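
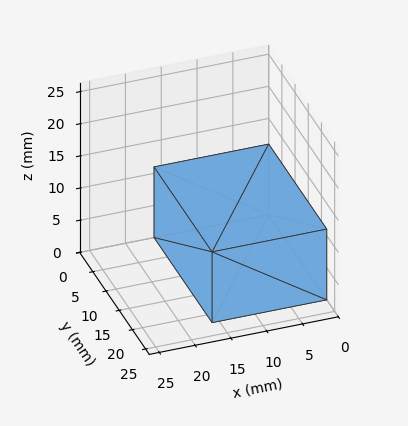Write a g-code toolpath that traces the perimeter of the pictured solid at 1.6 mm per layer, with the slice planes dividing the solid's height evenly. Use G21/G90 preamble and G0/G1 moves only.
Reading the render: the shape is a rectangular box, roughly 16 × 22 mm footprint and 11 mm tall (dimensions read to the nearest mm from the axis ticks). For the g-code, the solid's height is divided into equal slices at the stated Δz and each level perimeter traced with G1 moves after a G0 lift.

; perimeter-only toolpath
G21 ; units = mm
G90 ; absolute positioning
G28 ; home
; layer 1
G0 Z1.6
G0 X0.0 Y0.0
G1 X16.0 Y0.0
G1 X16.0 Y22.0
G1 X0.0 Y22.0
G1 X0.0 Y0.0
; layer 2
G0 Z3.1
G0 X0.0 Y0.0
G1 X16.0 Y0.0
G1 X16.0 Y22.0
G1 X0.0 Y22.0
G1 X0.0 Y0.0
; layer 3
G0 Z4.7
G0 X0.0 Y0.0
G1 X16.0 Y0.0
G1 X16.0 Y22.0
G1 X0.0 Y22.0
G1 X0.0 Y0.0
; layer 4
G0 Z6.3
G0 X0.0 Y0.0
G1 X16.0 Y0.0
G1 X16.0 Y22.0
G1 X0.0 Y22.0
G1 X0.0 Y0.0
; layer 5
G0 Z7.9
G0 X0.0 Y0.0
G1 X16.0 Y0.0
G1 X16.0 Y22.0
G1 X0.0 Y22.0
G1 X0.0 Y0.0
; layer 6
G0 Z9.4
G0 X0.0 Y0.0
G1 X16.0 Y0.0
G1 X16.0 Y22.0
G1 X0.0 Y22.0
G1 X0.0 Y0.0
; layer 7
G0 Z11.0
G0 X0.0 Y0.0
G1 X16.0 Y0.0
G1 X16.0 Y22.0
G1 X0.0 Y22.0
G1 X0.0 Y0.0
M2 ; end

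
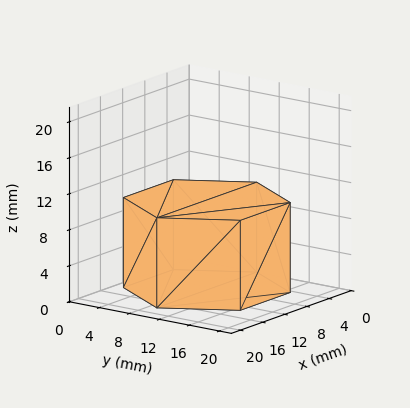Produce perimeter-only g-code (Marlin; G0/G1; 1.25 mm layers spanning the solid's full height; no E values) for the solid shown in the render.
Reading the render: the shape is a regular 6-sided prism (a cylinder approximated with 6 flat sides), circumscribed radius ≈ 9 mm, height ≈ 10 mm (dimensions read to the nearest mm from the axis ticks). For the g-code, the solid's height is divided into equal slices at the stated Δz and each level perimeter traced with G1 moves after a G0 lift.

; perimeter-only toolpath
G21 ; units = mm
G90 ; absolute positioning
G28 ; home
; layer 1
G0 Z1.25
G0 X18.00 Y9.00
G1 X13.50 Y16.79
G1 X4.50 Y16.79
G1 X0.00 Y9.00
G1 X4.50 Y1.21
G1 X13.50 Y1.21
G1 X18.00 Y9.00
; layer 2
G0 Z2.50
G0 X18.00 Y9.00
G1 X13.50 Y16.79
G1 X4.50 Y16.79
G1 X0.00 Y9.00
G1 X4.50 Y1.21
G1 X13.50 Y1.21
G1 X18.00 Y9.00
; layer 3
G0 Z3.75
G0 X18.00 Y9.00
G1 X13.50 Y16.79
G1 X4.50 Y16.79
G1 X0.00 Y9.00
G1 X4.50 Y1.21
G1 X13.50 Y1.21
G1 X18.00 Y9.00
; layer 4
G0 Z5.00
G0 X18.00 Y9.00
G1 X13.50 Y16.79
G1 X4.50 Y16.79
G1 X0.00 Y9.00
G1 X4.50 Y1.21
G1 X13.50 Y1.21
G1 X18.00 Y9.00
; layer 5
G0 Z6.25
G0 X18.00 Y9.00
G1 X13.50 Y16.79
G1 X4.50 Y16.79
G1 X0.00 Y9.00
G1 X4.50 Y1.21
G1 X13.50 Y1.21
G1 X18.00 Y9.00
; layer 6
G0 Z7.50
G0 X18.00 Y9.00
G1 X13.50 Y16.79
G1 X4.50 Y16.79
G1 X0.00 Y9.00
G1 X4.50 Y1.21
G1 X13.50 Y1.21
G1 X18.00 Y9.00
; layer 7
G0 Z8.75
G0 X18.00 Y9.00
G1 X13.50 Y16.79
G1 X4.50 Y16.79
G1 X0.00 Y9.00
G1 X4.50 Y1.21
G1 X13.50 Y1.21
G1 X18.00 Y9.00
; layer 8
G0 Z10.00
G0 X18.00 Y9.00
G1 X13.50 Y16.79
G1 X4.50 Y16.79
G1 X0.00 Y9.00
G1 X4.50 Y1.21
G1 X13.50 Y1.21
G1 X18.00 Y9.00
M2 ; end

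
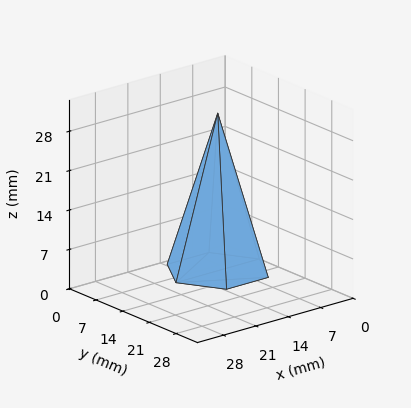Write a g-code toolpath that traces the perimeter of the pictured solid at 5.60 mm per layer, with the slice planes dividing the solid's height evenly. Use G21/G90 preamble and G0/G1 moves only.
Reading the render: the shape is a regular 6-sided pyramid, base circumscribed radius ≈ 9 mm, apex at z ≈ 28 mm (dimensions read to the nearest mm from the axis ticks). For the g-code, the solid's height is divided into equal slices at the stated Δz and each level perimeter traced with G1 moves after a G0 lift.

; perimeter-only toolpath
G21 ; units = mm
G90 ; absolute positioning
G28 ; home
; layer 1
G0 Z5.60
G0 X16.20 Y9.00
G1 X12.60 Y15.23
G1 X5.40 Y15.23
G1 X1.80 Y9.00
G1 X5.40 Y2.77
G1 X12.60 Y2.77
G1 X16.20 Y9.00
; layer 2
G0 Z11.20
G0 X14.40 Y9.00
G1 X11.70 Y13.67
G1 X6.30 Y13.67
G1 X3.60 Y9.00
G1 X6.30 Y4.33
G1 X11.70 Y4.33
G1 X14.40 Y9.00
; layer 3
G0 Z16.80
G0 X12.60 Y9.00
G1 X10.80 Y12.12
G1 X7.20 Y12.12
G1 X5.40 Y9.00
G1 X7.20 Y5.88
G1 X10.80 Y5.88
G1 X12.60 Y9.00
; layer 4
G0 Z22.40
G0 X10.80 Y9.00
G1 X9.90 Y10.56
G1 X8.10 Y10.56
G1 X7.20 Y9.00
G1 X8.10 Y7.44
G1 X9.90 Y7.44
G1 X10.80 Y9.00
M2 ; end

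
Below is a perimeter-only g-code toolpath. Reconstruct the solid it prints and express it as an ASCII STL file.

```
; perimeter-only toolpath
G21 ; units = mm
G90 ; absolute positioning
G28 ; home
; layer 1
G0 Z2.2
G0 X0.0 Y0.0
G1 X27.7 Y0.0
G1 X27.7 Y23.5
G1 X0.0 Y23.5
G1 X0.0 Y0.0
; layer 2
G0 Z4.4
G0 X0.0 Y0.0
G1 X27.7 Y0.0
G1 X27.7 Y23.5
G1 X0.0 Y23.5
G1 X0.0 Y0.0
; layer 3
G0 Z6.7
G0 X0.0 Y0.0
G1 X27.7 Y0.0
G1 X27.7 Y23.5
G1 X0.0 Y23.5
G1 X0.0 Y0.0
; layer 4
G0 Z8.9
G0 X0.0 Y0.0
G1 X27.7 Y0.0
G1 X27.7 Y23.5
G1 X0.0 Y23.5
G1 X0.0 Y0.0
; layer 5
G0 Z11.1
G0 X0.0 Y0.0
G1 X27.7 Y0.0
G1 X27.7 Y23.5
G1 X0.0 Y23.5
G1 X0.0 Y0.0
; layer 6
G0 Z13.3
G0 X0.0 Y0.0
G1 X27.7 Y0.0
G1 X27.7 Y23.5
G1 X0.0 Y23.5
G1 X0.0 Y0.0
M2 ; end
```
solid part
  facet normal 0.0000 0.0000 -1.0000
    outer loop
      vertex 27.7 23.5 0.0
      vertex 27.7 0.0 0.0
      vertex 0.0 0.0 0.0
    endloop
  endfacet
  facet normal 0.0000 0.0000 -1.0000
    outer loop
      vertex 0.0 23.5 0.0
      vertex 27.7 23.5 0.0
      vertex 0.0 0.0 0.0
    endloop
  endfacet
  facet normal 0.0000 0.0000 1.0000
    outer loop
      vertex 0.0 0.0 13.3
      vertex 27.7 0.0 13.3
      vertex 27.7 23.5 13.3
    endloop
  endfacet
  facet normal 0.0000 0.0000 1.0000
    outer loop
      vertex 0.0 0.0 13.3
      vertex 27.7 23.5 13.3
      vertex 0.0 23.5 13.3
    endloop
  endfacet
  facet normal 0.0000 -1.0000 0.0000
    outer loop
      vertex 0.0 0.0 0.0
      vertex 27.7 0.0 0.0
      vertex 27.7 0.0 13.3
    endloop
  endfacet
  facet normal 0.0000 -1.0000 0.0000
    outer loop
      vertex 0.0 0.0 0.0
      vertex 27.7 0.0 13.3
      vertex 0.0 0.0 13.3
    endloop
  endfacet
  facet normal 0.0000 1.0000 0.0000
    outer loop
      vertex 27.7 23.5 13.3
      vertex 27.7 23.5 0.0
      vertex 0.0 23.5 0.0
    endloop
  endfacet
  facet normal 0.0000 1.0000 0.0000
    outer loop
      vertex 0.0 23.5 13.3
      vertex 27.7 23.5 13.3
      vertex 0.0 23.5 0.0
    endloop
  endfacet
  facet normal -1.0000 0.0000 0.0000
    outer loop
      vertex 0.0 23.5 13.3
      vertex 0.0 23.5 0.0
      vertex 0.0 0.0 0.0
    endloop
  endfacet
  facet normal -1.0000 0.0000 0.0000
    outer loop
      vertex 0.0 0.0 13.3
      vertex 0.0 23.5 13.3
      vertex 0.0 0.0 0.0
    endloop
  endfacet
  facet normal 1.0000 0.0000 0.0000
    outer loop
      vertex 27.7 0.0 0.0
      vertex 27.7 23.5 0.0
      vertex 27.7 23.5 13.3
    endloop
  endfacet
  facet normal 1.0000 0.0000 0.0000
    outer loop
      vertex 27.7 0.0 0.0
      vertex 27.7 23.5 13.3
      vertex 27.7 0.0 13.3
    endloop
  endfacet
endsolid part

The G0 Z moves step by Δz≈2.2 mm. Every layer's G1 loop is the same polygon, so the solid is a straight extrusion of it from z=0 to z≈13.3. Closing with flat bottom and top caps and triangulating gives 12 facets — a rectangular box, roughly 27.7 × 23.5 mm footprint and 13.3 mm tall.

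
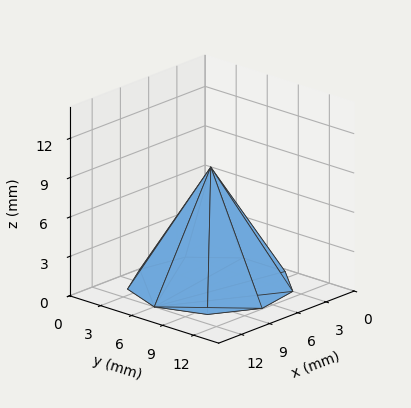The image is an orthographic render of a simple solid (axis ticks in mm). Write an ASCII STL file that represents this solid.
Reading the render: the shape is a regular 9-sided pyramid, base circumscribed radius ≈ 6 mm, apex at z ≈ 9 mm (dimensions read to the nearest mm from the axis ticks). For the STL, each face is triangulated and given an outward normal.

solid part
  facet normal 0.0000 0.0000 -1.0000
    outer loop
      vertex 7.042 11.909 0.000
      vertex 10.596 9.857 0.000
      vertex 12.000 6.000 0.000
    endloop
  endfacet
  facet normal 0.0000 0.0000 -1.0000
    outer loop
      vertex 3.000 11.196 0.000
      vertex 7.042 11.909 0.000
      vertex 12.000 6.000 0.000
    endloop
  endfacet
  facet normal 0.0000 0.0000 -1.0000
    outer loop
      vertex 0.362 8.052 0.000
      vertex 3.000 11.196 0.000
      vertex 12.000 6.000 0.000
    endloop
  endfacet
  facet normal 0.0000 0.0000 -1.0000
    outer loop
      vertex 0.362 3.948 0.000
      vertex 0.362 8.052 0.000
      vertex 12.000 6.000 0.000
    endloop
  endfacet
  facet normal 0.0000 0.0000 -1.0000
    outer loop
      vertex 3.000 0.804 0.000
      vertex 0.362 3.948 0.000
      vertex 12.000 6.000 0.000
    endloop
  endfacet
  facet normal 0.0000 0.0000 -1.0000
    outer loop
      vertex 7.042 0.091 0.000
      vertex 3.000 0.804 0.000
      vertex 12.000 6.000 0.000
    endloop
  endfacet
  facet normal 0.0000 0.0000 -1.0000
    outer loop
      vertex 10.596 2.143 0.000
      vertex 7.042 0.091 0.000
      vertex 12.000 6.000 0.000
    endloop
  endfacet
  facet normal 0.7963 0.2899 0.5309
    outer loop
      vertex 12.000 6.000 0.000
      vertex 10.596 9.857 0.000
      vertex 6.000 6.000 9.000
    endloop
  endfacet
  facet normal 0.4237 0.7339 0.5309
    outer loop
      vertex 10.596 9.857 0.000
      vertex 7.042 11.909 0.000
      vertex 6.000 6.000 9.000
    endloop
  endfacet
  facet normal -0.1472 0.8346 0.5309
    outer loop
      vertex 7.042 11.909 0.000
      vertex 3.000 11.196 0.000
      vertex 6.000 6.000 9.000
    endloop
  endfacet
  facet normal -0.6492 0.5447 0.5309
    outer loop
      vertex 3.000 11.196 0.000
      vertex 0.362 8.052 0.000
      vertex 6.000 6.000 9.000
    endloop
  endfacet
  facet normal -0.8474 0.0000 0.5309
    outer loop
      vertex 0.362 8.052 0.000
      vertex 0.362 3.948 0.000
      vertex 6.000 6.000 9.000
    endloop
  endfacet
  facet normal -0.6492 -0.5447 0.5309
    outer loop
      vertex 0.362 3.948 0.000
      vertex 3.000 0.804 0.000
      vertex 6.000 6.000 9.000
    endloop
  endfacet
  facet normal -0.1472 -0.8346 0.5309
    outer loop
      vertex 3.000 0.804 0.000
      vertex 7.042 0.091 0.000
      vertex 6.000 6.000 9.000
    endloop
  endfacet
  facet normal 0.4237 -0.7339 0.5309
    outer loop
      vertex 7.042 0.091 0.000
      vertex 10.596 2.143 0.000
      vertex 6.000 6.000 9.000
    endloop
  endfacet
  facet normal 0.7963 -0.2899 0.5309
    outer loop
      vertex 10.596 2.143 0.000
      vertex 12.000 6.000 0.000
      vertex 6.000 6.000 9.000
    endloop
  endfacet
endsolid part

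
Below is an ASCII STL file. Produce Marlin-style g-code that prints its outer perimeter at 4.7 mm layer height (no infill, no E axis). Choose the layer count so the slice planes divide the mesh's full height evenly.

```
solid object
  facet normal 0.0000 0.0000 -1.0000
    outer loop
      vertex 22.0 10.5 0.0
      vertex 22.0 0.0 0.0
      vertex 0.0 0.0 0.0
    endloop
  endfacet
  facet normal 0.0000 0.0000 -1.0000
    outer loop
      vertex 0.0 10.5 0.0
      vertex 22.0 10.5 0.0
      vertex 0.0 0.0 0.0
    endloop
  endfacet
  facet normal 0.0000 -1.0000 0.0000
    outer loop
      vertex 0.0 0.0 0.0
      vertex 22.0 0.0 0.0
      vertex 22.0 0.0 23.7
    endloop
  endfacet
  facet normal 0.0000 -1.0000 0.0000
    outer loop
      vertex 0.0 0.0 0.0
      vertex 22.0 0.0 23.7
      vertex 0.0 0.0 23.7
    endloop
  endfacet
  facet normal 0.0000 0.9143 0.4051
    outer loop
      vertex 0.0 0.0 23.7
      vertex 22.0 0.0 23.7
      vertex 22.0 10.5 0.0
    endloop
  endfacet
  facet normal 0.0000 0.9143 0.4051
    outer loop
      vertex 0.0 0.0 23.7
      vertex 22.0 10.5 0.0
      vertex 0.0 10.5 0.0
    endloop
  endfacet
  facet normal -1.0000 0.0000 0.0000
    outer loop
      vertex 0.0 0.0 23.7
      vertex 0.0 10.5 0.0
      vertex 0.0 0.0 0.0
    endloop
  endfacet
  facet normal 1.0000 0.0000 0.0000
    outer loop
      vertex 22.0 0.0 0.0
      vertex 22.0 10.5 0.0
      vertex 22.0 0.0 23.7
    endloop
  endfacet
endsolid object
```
; perimeter-only toolpath
G21 ; units = mm
G90 ; absolute positioning
G28 ; home
; layer 1
G0 Z4.7
G0 X0.0 Y0.0
G1 X22.0 Y0.0
G1 X22.0 Y8.4
G1 X0.0 Y8.4
G1 X0.0 Y0.0
; layer 2
G0 Z9.5
G0 X0.0 Y0.0
G1 X22.0 Y0.0
G1 X22.0 Y6.3
G1 X0.0 Y6.3
G1 X0.0 Y0.0
; layer 3
G0 Z14.2
G0 X0.0 Y0.0
G1 X22.0 Y0.0
G1 X22.0 Y4.2
G1 X0.0 Y4.2
G1 X0.0 Y0.0
; layer 4
G0 Z19.0
G0 X0.0 Y0.0
G1 X22.0 Y0.0
G1 X22.0 Y2.1
G1 X0.0 Y2.1
G1 X0.0 Y0.0
M2 ; end

The solid is a wedge (ramp): 22 × 10.5 mm base, rising to 23.7 mm along the y=0 edge and sloping linearly to z=0 at y=10.5. Slicing at Δz = 4.7 mm — 5 equal slices spanning the solid's height, so layer i sits at z = i·h/5 — gives 4 non-empty perimeters. Each is a 4-segment closed polygon; G0 lifts to the layer z and rapids to the start vertex, then G1 traces the edges. The cross-section shrinks linearly with z (the slice at the apex is degenerate and omitted).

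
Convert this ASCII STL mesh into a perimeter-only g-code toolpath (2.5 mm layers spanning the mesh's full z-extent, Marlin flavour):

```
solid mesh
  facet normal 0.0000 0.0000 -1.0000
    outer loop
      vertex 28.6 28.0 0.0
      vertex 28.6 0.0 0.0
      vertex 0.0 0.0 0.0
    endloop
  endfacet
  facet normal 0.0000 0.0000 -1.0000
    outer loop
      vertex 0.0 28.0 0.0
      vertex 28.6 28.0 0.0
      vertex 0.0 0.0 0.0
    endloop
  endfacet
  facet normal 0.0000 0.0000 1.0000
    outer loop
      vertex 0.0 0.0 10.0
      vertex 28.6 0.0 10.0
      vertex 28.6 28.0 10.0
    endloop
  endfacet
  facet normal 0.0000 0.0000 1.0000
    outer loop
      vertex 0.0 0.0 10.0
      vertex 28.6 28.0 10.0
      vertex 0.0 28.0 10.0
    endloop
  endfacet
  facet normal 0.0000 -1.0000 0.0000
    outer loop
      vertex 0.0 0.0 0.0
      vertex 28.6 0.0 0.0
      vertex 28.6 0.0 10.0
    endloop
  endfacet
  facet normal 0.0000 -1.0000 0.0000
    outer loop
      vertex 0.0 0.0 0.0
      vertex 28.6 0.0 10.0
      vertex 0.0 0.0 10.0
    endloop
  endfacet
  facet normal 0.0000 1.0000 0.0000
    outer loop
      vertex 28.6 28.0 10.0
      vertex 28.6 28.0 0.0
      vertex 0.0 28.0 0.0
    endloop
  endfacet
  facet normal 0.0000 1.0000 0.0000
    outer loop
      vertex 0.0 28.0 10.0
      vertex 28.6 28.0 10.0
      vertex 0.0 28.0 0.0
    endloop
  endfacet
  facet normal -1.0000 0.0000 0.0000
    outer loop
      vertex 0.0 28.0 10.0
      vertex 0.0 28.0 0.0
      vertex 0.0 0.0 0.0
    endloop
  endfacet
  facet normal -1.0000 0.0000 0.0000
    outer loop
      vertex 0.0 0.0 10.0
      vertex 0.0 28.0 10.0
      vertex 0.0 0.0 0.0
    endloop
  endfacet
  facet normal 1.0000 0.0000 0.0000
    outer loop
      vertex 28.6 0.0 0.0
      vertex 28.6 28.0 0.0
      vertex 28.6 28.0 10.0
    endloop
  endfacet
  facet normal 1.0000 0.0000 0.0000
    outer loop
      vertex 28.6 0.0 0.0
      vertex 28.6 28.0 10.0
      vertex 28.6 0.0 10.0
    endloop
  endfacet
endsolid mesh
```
; perimeter-only toolpath
G21 ; units = mm
G90 ; absolute positioning
G28 ; home
; layer 1
G0 Z2.5
G0 X0.0 Y0.0
G1 X28.6 Y0.0
G1 X28.6 Y28.0
G1 X0.0 Y28.0
G1 X0.0 Y0.0
; layer 2
G0 Z5.0
G0 X0.0 Y0.0
G1 X28.6 Y0.0
G1 X28.6 Y28.0
G1 X0.0 Y28.0
G1 X0.0 Y0.0
; layer 3
G0 Z7.5
G0 X0.0 Y0.0
G1 X28.6 Y0.0
G1 X28.6 Y28.0
G1 X0.0 Y28.0
G1 X0.0 Y0.0
; layer 4
G0 Z10.0
G0 X0.0 Y0.0
G1 X28.6 Y0.0
G1 X28.6 Y28.0
G1 X0.0 Y28.0
G1 X0.0 Y0.0
M2 ; end

The solid is a rectangular box, roughly 28.6 × 28 mm footprint and 10 mm tall. Slicing at Δz = 2.5 mm — 4 equal slices spanning the solid's height, so layer i sits at z = i·h/4 — gives 4 non-empty perimeters. Each is a 4-segment closed polygon; G0 lifts to the layer z and rapids to the start vertex, then G1 traces the edges.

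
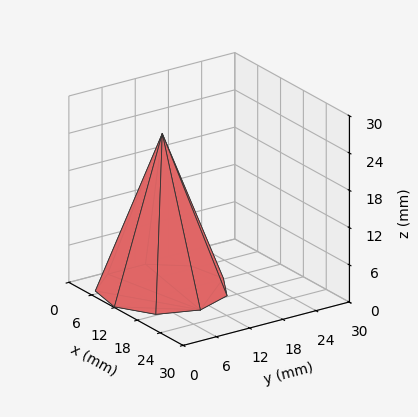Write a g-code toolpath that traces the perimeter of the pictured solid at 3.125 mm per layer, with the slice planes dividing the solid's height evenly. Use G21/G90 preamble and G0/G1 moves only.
Reading the render: the shape is a regular 9-sided pyramid, base circumscribed radius ≈ 10 mm, apex at z ≈ 25 mm (dimensions read to the nearest mm from the axis ticks). For the g-code, the solid's height is divided into equal slices at the stated Δz and each level perimeter traced with G1 moves after a G0 lift.

; perimeter-only toolpath
G21 ; units = mm
G90 ; absolute positioning
G28 ; home
; layer 1
G0 Z3.125
G0 X18.750 Y10.000
G1 X16.703 Y15.625
G1 X11.519 Y18.617
G1 X5.625 Y17.578
G1 X1.778 Y12.992
G1 X1.778 Y7.008
G1 X5.625 Y2.423
G1 X11.519 Y1.383
G1 X16.703 Y4.376
G1 X18.750 Y10.000
; layer 2
G0 Z6.250
G0 X17.500 Y10.000
G1 X15.745 Y14.821
G1 X11.302 Y17.386
G1 X6.250 Y16.495
G1 X2.952 Y12.565
G1 X2.952 Y7.435
G1 X6.250 Y3.505
G1 X11.302 Y2.614
G1 X15.745 Y5.179
G1 X17.500 Y10.000
; layer 3
G0 Z9.375
G0 X16.250 Y10.000
G1 X14.787 Y14.018
G1 X11.085 Y16.155
G1 X6.875 Y15.412
G1 X4.127 Y12.137
G1 X4.127 Y7.862
G1 X6.875 Y4.588
G1 X11.085 Y3.845
G1 X14.787 Y5.982
G1 X16.250 Y10.000
; layer 4
G0 Z12.500
G0 X15.000 Y10.000
G1 X13.830 Y13.214
G1 X10.868 Y14.924
G1 X7.500 Y14.330
G1 X5.301 Y11.710
G1 X5.301 Y8.290
G1 X7.500 Y5.670
G1 X10.868 Y5.076
G1 X13.830 Y6.786
G1 X15.000 Y10.000
; layer 5
G0 Z15.625
G0 X13.750 Y10.000
G1 X12.873 Y12.411
G1 X10.651 Y13.693
G1 X8.125 Y13.248
G1 X6.476 Y11.282
G1 X6.476 Y8.718
G1 X8.125 Y6.753
G1 X10.651 Y6.307
G1 X12.873 Y7.590
G1 X13.750 Y10.000
; layer 6
G0 Z18.750
G0 X12.500 Y10.000
G1 X11.915 Y11.607
G1 X10.434 Y12.462
G1 X8.750 Y12.165
G1 X7.651 Y10.855
G1 X7.651 Y9.145
G1 X8.750 Y7.835
G1 X10.434 Y7.538
G1 X11.915 Y8.393
G1 X12.500 Y10.000
; layer 7
G0 Z21.875
G0 X11.250 Y10.000
G1 X10.957 Y10.803
G1 X10.217 Y11.231
G1 X9.375 Y11.082
G1 X8.825 Y10.428
G1 X8.825 Y9.572
G1 X9.375 Y8.918
G1 X10.217 Y8.769
G1 X10.957 Y9.197
G1 X11.250 Y10.000
M2 ; end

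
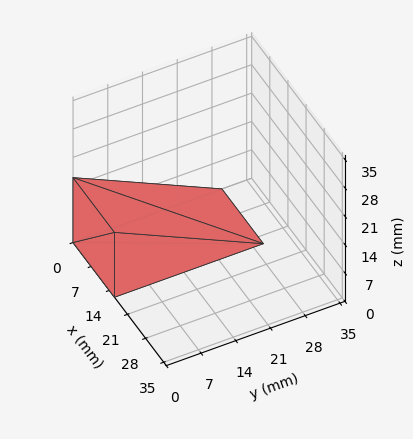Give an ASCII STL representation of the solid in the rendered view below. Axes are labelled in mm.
Reading the render: the shape is a wedge (ramp): 16 × 30 mm base, rising to 16 mm along the y=0 edge and sloping linearly to z=0 at y=30 (dimensions read to the nearest mm from the axis ticks). For the STL, each face is triangulated and given an outward normal.

solid part
  facet normal 0.0000 0.0000 -1.0000
    outer loop
      vertex 16.0 30.0 0.0
      vertex 16.0 0.0 0.0
      vertex 0.0 0.0 0.0
    endloop
  endfacet
  facet normal 0.0000 0.0000 -1.0000
    outer loop
      vertex 0.0 30.0 0.0
      vertex 16.0 30.0 0.0
      vertex 0.0 0.0 0.0
    endloop
  endfacet
  facet normal 0.0000 -1.0000 0.0000
    outer loop
      vertex 0.0 0.0 0.0
      vertex 16.0 0.0 0.0
      vertex 16.0 0.0 16.0
    endloop
  endfacet
  facet normal 0.0000 -1.0000 0.0000
    outer loop
      vertex 0.0 0.0 0.0
      vertex 16.0 0.0 16.0
      vertex 0.0 0.0 16.0
    endloop
  endfacet
  facet normal 0.0000 0.4706 0.8824
    outer loop
      vertex 0.0 0.0 16.0
      vertex 16.0 0.0 16.0
      vertex 16.0 30.0 0.0
    endloop
  endfacet
  facet normal 0.0000 0.4706 0.8824
    outer loop
      vertex 0.0 0.0 16.0
      vertex 16.0 30.0 0.0
      vertex 0.0 30.0 0.0
    endloop
  endfacet
  facet normal -1.0000 0.0000 0.0000
    outer loop
      vertex 0.0 0.0 16.0
      vertex 0.0 30.0 0.0
      vertex 0.0 0.0 0.0
    endloop
  endfacet
  facet normal 1.0000 0.0000 0.0000
    outer loop
      vertex 16.0 0.0 0.0
      vertex 16.0 30.0 0.0
      vertex 16.0 0.0 16.0
    endloop
  endfacet
endsolid part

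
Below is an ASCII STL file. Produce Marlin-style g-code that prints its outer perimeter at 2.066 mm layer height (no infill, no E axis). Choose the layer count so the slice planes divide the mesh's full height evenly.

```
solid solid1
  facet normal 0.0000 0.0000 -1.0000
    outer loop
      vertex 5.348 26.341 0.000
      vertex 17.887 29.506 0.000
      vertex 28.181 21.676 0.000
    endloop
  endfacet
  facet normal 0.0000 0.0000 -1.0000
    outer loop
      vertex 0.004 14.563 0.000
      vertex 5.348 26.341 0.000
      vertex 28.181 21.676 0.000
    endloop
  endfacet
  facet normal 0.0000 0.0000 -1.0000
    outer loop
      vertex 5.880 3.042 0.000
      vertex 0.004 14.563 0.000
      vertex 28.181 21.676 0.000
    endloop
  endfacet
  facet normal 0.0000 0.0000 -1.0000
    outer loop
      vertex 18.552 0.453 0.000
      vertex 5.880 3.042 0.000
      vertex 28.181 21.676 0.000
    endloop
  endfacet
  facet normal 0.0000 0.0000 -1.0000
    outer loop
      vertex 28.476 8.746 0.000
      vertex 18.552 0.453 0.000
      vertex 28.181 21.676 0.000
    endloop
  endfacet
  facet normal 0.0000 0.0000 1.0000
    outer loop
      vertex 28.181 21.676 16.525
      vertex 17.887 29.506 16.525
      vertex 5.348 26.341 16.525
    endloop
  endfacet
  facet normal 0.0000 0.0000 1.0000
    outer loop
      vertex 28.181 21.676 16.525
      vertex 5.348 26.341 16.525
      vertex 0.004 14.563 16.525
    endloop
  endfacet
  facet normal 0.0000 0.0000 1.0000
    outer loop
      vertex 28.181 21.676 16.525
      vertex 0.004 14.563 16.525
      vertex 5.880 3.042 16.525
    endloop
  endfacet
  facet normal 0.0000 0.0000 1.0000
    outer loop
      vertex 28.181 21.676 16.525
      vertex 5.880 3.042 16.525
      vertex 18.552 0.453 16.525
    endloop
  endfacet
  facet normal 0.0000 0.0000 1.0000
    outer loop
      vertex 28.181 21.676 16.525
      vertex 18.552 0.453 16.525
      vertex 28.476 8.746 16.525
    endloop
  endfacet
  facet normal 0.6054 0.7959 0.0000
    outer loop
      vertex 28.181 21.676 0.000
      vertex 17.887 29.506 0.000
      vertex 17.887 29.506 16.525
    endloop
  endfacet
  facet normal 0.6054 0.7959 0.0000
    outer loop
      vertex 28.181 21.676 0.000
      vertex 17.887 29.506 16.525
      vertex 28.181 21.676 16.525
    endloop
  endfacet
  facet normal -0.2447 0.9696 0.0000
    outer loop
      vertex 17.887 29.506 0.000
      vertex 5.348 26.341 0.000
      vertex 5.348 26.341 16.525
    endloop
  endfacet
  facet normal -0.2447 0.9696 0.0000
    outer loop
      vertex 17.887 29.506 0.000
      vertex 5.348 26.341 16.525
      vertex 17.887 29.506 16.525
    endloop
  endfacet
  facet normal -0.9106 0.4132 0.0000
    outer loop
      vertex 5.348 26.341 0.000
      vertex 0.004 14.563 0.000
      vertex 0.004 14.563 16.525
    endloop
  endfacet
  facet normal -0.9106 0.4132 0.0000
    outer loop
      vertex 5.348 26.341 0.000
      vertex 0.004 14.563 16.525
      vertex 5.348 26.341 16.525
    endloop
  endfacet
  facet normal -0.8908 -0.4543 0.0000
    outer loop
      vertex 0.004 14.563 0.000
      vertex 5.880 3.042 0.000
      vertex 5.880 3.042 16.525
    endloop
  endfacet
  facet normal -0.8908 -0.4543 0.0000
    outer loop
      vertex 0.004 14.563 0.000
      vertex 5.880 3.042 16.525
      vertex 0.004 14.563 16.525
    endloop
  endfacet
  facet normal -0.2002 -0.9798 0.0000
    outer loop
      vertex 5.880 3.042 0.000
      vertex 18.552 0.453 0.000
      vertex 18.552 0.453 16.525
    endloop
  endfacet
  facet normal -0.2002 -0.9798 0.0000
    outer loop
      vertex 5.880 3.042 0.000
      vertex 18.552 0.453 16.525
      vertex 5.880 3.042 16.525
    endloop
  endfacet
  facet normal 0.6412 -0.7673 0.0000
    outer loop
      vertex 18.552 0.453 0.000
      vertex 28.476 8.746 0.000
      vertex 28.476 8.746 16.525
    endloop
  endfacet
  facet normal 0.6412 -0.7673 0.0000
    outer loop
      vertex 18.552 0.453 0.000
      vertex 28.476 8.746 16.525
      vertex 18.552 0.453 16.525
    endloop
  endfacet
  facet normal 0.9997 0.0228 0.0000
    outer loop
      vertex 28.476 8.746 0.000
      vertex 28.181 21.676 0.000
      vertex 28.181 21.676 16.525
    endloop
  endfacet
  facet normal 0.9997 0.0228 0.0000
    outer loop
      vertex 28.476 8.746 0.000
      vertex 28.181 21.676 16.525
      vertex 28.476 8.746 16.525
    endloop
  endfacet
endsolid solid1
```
; perimeter-only toolpath
G21 ; units = mm
G90 ; absolute positioning
G28 ; home
; layer 1
G0 Z2.066
G0 X28.181 Y21.676
G1 X17.887 Y29.506
G1 X5.348 Y26.341
G1 X0.004 Y14.563
G1 X5.880 Y3.042
G1 X18.552 Y0.453
G1 X28.476 Y8.746
G1 X28.181 Y21.676
; layer 2
G0 Z4.131
G0 X28.181 Y21.676
G1 X17.887 Y29.506
G1 X5.348 Y26.341
G1 X0.004 Y14.563
G1 X5.880 Y3.042
G1 X18.552 Y0.453
G1 X28.476 Y8.746
G1 X28.181 Y21.676
; layer 3
G0 Z6.197
G0 X28.181 Y21.676
G1 X17.887 Y29.506
G1 X5.348 Y26.341
G1 X0.004 Y14.563
G1 X5.880 Y3.042
G1 X18.552 Y0.453
G1 X28.476 Y8.746
G1 X28.181 Y21.676
; layer 4
G0 Z8.262
G0 X28.181 Y21.676
G1 X17.887 Y29.506
G1 X5.348 Y26.341
G1 X0.004 Y14.563
G1 X5.880 Y3.042
G1 X18.552 Y0.453
G1 X28.476 Y8.746
G1 X28.181 Y21.676
; layer 5
G0 Z10.328
G0 X28.181 Y21.676
G1 X17.887 Y29.506
G1 X5.348 Y26.341
G1 X0.004 Y14.563
G1 X5.880 Y3.042
G1 X18.552 Y0.453
G1 X28.476 Y8.746
G1 X28.181 Y21.676
; layer 6
G0 Z12.394
G0 X28.181 Y21.676
G1 X17.887 Y29.506
G1 X5.348 Y26.341
G1 X0.004 Y14.563
G1 X5.880 Y3.042
G1 X18.552 Y0.453
G1 X28.476 Y8.746
G1 X28.181 Y21.676
; layer 7
G0 Z14.459
G0 X28.181 Y21.676
G1 X17.887 Y29.506
G1 X5.348 Y26.341
G1 X0.004 Y14.563
G1 X5.880 Y3.042
G1 X18.552 Y0.453
G1 X28.476 Y8.746
G1 X28.181 Y21.676
; layer 8
G0 Z16.525
G0 X28.181 Y21.676
G1 X17.887 Y29.506
G1 X5.348 Y26.341
G1 X0.004 Y14.563
G1 X5.880 Y3.042
G1 X18.552 Y0.453
G1 X28.476 Y8.746
G1 X28.181 Y21.676
M2 ; end

The solid is a regular 7-sided prism (a cylinder approximated with 7 flat sides), circumscribed radius ≈ 14.9 mm, height ≈ 16.5 mm. Slicing at Δz = 2.066 mm — 8 equal slices spanning the solid's height, so layer i sits at z = i·h/8 — gives 8 non-empty perimeters. Each is a 7-segment closed polygon; G0 lifts to the layer z and rapids to the start vertex, then G1 traces the edges.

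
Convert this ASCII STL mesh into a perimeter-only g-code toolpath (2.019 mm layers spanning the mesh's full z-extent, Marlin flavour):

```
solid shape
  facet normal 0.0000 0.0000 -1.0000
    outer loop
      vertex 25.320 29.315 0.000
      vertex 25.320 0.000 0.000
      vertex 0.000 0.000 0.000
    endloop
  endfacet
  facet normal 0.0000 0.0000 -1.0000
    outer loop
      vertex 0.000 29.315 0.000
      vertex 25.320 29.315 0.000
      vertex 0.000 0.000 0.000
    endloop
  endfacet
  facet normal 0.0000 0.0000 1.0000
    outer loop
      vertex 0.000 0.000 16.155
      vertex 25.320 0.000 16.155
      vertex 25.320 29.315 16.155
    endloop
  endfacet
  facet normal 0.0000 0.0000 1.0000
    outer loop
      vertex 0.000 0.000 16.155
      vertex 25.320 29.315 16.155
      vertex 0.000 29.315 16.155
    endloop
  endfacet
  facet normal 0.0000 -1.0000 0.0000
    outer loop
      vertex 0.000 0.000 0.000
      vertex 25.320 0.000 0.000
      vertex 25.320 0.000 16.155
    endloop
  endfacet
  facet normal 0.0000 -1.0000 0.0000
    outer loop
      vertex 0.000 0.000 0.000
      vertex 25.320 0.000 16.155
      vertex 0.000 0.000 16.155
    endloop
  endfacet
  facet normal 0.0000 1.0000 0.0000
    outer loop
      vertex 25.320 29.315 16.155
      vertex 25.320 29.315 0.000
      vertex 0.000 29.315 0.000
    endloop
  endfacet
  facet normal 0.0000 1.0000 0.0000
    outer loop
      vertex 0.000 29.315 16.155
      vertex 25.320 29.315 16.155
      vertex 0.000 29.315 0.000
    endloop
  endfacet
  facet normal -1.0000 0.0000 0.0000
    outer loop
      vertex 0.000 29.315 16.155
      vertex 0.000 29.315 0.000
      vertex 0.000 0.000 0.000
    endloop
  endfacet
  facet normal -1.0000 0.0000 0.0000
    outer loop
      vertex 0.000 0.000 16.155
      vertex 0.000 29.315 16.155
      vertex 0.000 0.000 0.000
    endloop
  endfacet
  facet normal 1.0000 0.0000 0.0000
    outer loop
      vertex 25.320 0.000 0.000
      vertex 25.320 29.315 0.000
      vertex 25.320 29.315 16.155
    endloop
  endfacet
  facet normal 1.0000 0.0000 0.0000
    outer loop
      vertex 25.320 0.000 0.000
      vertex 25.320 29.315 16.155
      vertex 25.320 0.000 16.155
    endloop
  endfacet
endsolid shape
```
; perimeter-only toolpath
G21 ; units = mm
G90 ; absolute positioning
G28 ; home
; layer 1
G0 Z2.019
G0 X0.000 Y0.000
G1 X25.320 Y0.000
G1 X25.320 Y29.315
G1 X0.000 Y29.315
G1 X0.000 Y0.000
; layer 2
G0 Z4.039
G0 X0.000 Y0.000
G1 X25.320 Y0.000
G1 X25.320 Y29.315
G1 X0.000 Y29.315
G1 X0.000 Y0.000
; layer 3
G0 Z6.058
G0 X0.000 Y0.000
G1 X25.320 Y0.000
G1 X25.320 Y29.315
G1 X0.000 Y29.315
G1 X0.000 Y0.000
; layer 4
G0 Z8.078
G0 X0.000 Y0.000
G1 X25.320 Y0.000
G1 X25.320 Y29.315
G1 X0.000 Y29.315
G1 X0.000 Y0.000
; layer 5
G0 Z10.097
G0 X0.000 Y0.000
G1 X25.320 Y0.000
G1 X25.320 Y29.315
G1 X0.000 Y29.315
G1 X0.000 Y0.000
; layer 6
G0 Z12.116
G0 X0.000 Y0.000
G1 X25.320 Y0.000
G1 X25.320 Y29.315
G1 X0.000 Y29.315
G1 X0.000 Y0.000
; layer 7
G0 Z14.136
G0 X0.000 Y0.000
G1 X25.320 Y0.000
G1 X25.320 Y29.315
G1 X0.000 Y29.315
G1 X0.000 Y0.000
; layer 8
G0 Z16.155
G0 X0.000 Y0.000
G1 X25.320 Y0.000
G1 X25.320 Y29.315
G1 X0.000 Y29.315
G1 X0.000 Y0.000
M2 ; end

The solid is a rectangular box, roughly 25.3 × 29.3 mm footprint and 16.2 mm tall. Slicing at Δz = 2.019 mm — 8 equal slices spanning the solid's height, so layer i sits at z = i·h/8 — gives 8 non-empty perimeters. Each is a 4-segment closed polygon; G0 lifts to the layer z and rapids to the start vertex, then G1 traces the edges.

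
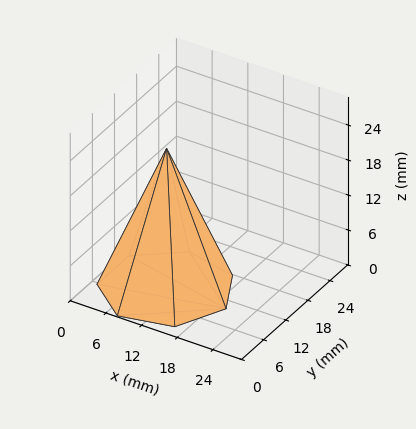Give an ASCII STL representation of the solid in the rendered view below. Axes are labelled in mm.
Reading the render: the shape is a regular 7-sided pyramid, base circumscribed radius ≈ 10 mm, apex at z ≈ 24 mm (dimensions read to the nearest mm from the axis ticks). For the STL, each face is triangulated and given an outward normal.

solid part
  facet normal 0.0000 0.0000 -1.0000
    outer loop
      vertex 7.77 19.75 0.00
      vertex 16.23 17.82 0.00
      vertex 20.00 10.00 0.00
    endloop
  endfacet
  facet normal 0.0000 0.0000 -1.0000
    outer loop
      vertex 0.99 14.34 0.00
      vertex 7.77 19.75 0.00
      vertex 20.00 10.00 0.00
    endloop
  endfacet
  facet normal 0.0000 0.0000 -1.0000
    outer loop
      vertex 0.99 5.66 0.00
      vertex 0.99 14.34 0.00
      vertex 20.00 10.00 0.00
    endloop
  endfacet
  facet normal 0.0000 0.0000 -1.0000
    outer loop
      vertex 7.77 0.25 0.00
      vertex 0.99 5.66 0.00
      vertex 20.00 10.00 0.00
    endloop
  endfacet
  facet normal 0.0000 0.0000 -1.0000
    outer loop
      vertex 16.23 2.18 0.00
      vertex 7.77 0.25 0.00
      vertex 20.00 10.00 0.00
    endloop
  endfacet
  facet normal 0.8433 0.4066 0.3514
    outer loop
      vertex 20.00 10.00 0.00
      vertex 16.23 17.82 0.00
      vertex 10.00 10.00 24.00
    endloop
  endfacet
  facet normal 0.2082 0.9128 0.3515
    outer loop
      vertex 16.23 17.82 0.00
      vertex 7.77 19.75 0.00
      vertex 10.00 10.00 24.00
    endloop
  endfacet
  facet normal -0.5839 0.7318 0.3515
    outer loop
      vertex 7.77 19.75 0.00
      vertex 0.99 14.34 0.00
      vertex 10.00 10.00 24.00
    endloop
  endfacet
  facet normal -0.9362 0.0000 0.3515
    outer loop
      vertex 0.99 14.34 0.00
      vertex 0.99 5.66 0.00
      vertex 10.00 10.00 24.00
    endloop
  endfacet
  facet normal -0.5839 -0.7318 0.3515
    outer loop
      vertex 0.99 5.66 0.00
      vertex 7.77 0.25 0.00
      vertex 10.00 10.00 24.00
    endloop
  endfacet
  facet normal 0.2082 -0.9128 0.3515
    outer loop
      vertex 7.77 0.25 0.00
      vertex 16.23 2.18 0.00
      vertex 10.00 10.00 24.00
    endloop
  endfacet
  facet normal 0.8433 -0.4066 0.3514
    outer loop
      vertex 16.23 2.18 0.00
      vertex 20.00 10.00 0.00
      vertex 10.00 10.00 24.00
    endloop
  endfacet
endsolid part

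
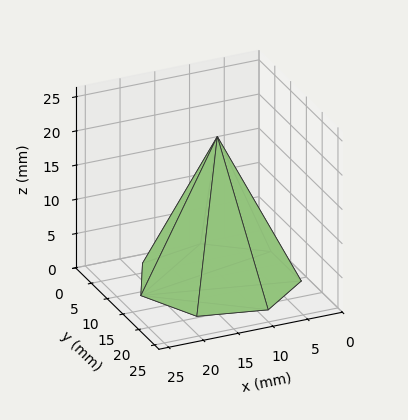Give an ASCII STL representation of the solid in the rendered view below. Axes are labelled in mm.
Reading the render: the shape is a regular 7-sided pyramid, base circumscribed radius ≈ 11 mm, apex at z ≈ 21 mm (dimensions read to the nearest mm from the axis ticks). For the STL, each face is triangulated and given an outward normal.

solid part
  facet normal 0.0000 0.0000 -1.0000
    outer loop
      vertex 8.552 21.724 0.000
      vertex 17.858 19.600 0.000
      vertex 22.000 11.000 0.000
    endloop
  endfacet
  facet normal 0.0000 0.0000 -1.0000
    outer loop
      vertex 1.089 15.773 0.000
      vertex 8.552 21.724 0.000
      vertex 22.000 11.000 0.000
    endloop
  endfacet
  facet normal 0.0000 0.0000 -1.0000
    outer loop
      vertex 1.089 6.227 0.000
      vertex 1.089 15.773 0.000
      vertex 22.000 11.000 0.000
    endloop
  endfacet
  facet normal 0.0000 0.0000 -1.0000
    outer loop
      vertex 8.552 0.276 0.000
      vertex 1.089 6.227 0.000
      vertex 22.000 11.000 0.000
    endloop
  endfacet
  facet normal 0.0000 0.0000 -1.0000
    outer loop
      vertex 17.858 2.400 0.000
      vertex 8.552 0.276 0.000
      vertex 22.000 11.000 0.000
    endloop
  endfacet
  facet normal 0.8148 0.3924 0.4268
    outer loop
      vertex 22.000 11.000 0.000
      vertex 17.858 19.600 0.000
      vertex 11.000 11.000 21.000
    endloop
  endfacet
  facet normal 0.2012 0.8817 0.4268
    outer loop
      vertex 17.858 19.600 0.000
      vertex 8.552 21.724 0.000
      vertex 11.000 11.000 21.000
    endloop
  endfacet
  facet normal -0.5638 0.7071 0.4268
    outer loop
      vertex 8.552 21.724 0.000
      vertex 1.089 15.773 0.000
      vertex 11.000 11.000 21.000
    endloop
  endfacet
  facet normal -0.9043 0.0000 0.4268
    outer loop
      vertex 1.089 15.773 0.000
      vertex 1.089 6.227 0.000
      vertex 11.000 11.000 21.000
    endloop
  endfacet
  facet normal -0.5638 -0.7071 0.4268
    outer loop
      vertex 1.089 6.227 0.000
      vertex 8.552 0.276 0.000
      vertex 11.000 11.000 21.000
    endloop
  endfacet
  facet normal 0.2012 -0.8817 0.4268
    outer loop
      vertex 8.552 0.276 0.000
      vertex 17.858 2.400 0.000
      vertex 11.000 11.000 21.000
    endloop
  endfacet
  facet normal 0.8148 -0.3924 0.4268
    outer loop
      vertex 17.858 2.400 0.000
      vertex 22.000 11.000 0.000
      vertex 11.000 11.000 21.000
    endloop
  endfacet
endsolid part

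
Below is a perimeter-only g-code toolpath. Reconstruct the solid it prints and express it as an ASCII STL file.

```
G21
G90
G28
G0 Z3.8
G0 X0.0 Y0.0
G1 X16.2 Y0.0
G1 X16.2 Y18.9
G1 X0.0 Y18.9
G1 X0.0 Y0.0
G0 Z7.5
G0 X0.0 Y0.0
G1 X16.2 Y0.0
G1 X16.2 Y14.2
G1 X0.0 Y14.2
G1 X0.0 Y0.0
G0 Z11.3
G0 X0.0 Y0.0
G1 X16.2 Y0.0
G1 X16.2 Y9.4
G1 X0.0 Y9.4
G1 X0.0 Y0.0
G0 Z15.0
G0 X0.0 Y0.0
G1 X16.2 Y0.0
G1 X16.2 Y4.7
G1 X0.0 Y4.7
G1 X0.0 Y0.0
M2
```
solid part
  facet normal 0.0000 0.0000 -1.0000
    outer loop
      vertex 16.2 23.6 0.0
      vertex 16.2 0.0 0.0
      vertex 0.0 0.0 0.0
    endloop
  endfacet
  facet normal 0.0000 0.0000 -1.0000
    outer loop
      vertex 0.0 23.6 0.0
      vertex 16.2 23.6 0.0
      vertex 0.0 0.0 0.0
    endloop
  endfacet
  facet normal 0.0000 -1.0000 0.0000
    outer loop
      vertex 0.0 0.0 0.0
      vertex 16.2 0.0 0.0
      vertex 16.2 0.0 18.8
    endloop
  endfacet
  facet normal 0.0000 -1.0000 0.0000
    outer loop
      vertex 0.0 0.0 0.0
      vertex 16.2 0.0 18.8
      vertex 0.0 0.0 18.8
    endloop
  endfacet
  facet normal 0.0000 0.6231 0.7822
    outer loop
      vertex 0.0 0.0 18.8
      vertex 16.2 0.0 18.8
      vertex 16.2 23.6 0.0
    endloop
  endfacet
  facet normal 0.0000 0.6231 0.7822
    outer loop
      vertex 0.0 0.0 18.8
      vertex 16.2 23.6 0.0
      vertex 0.0 23.6 0.0
    endloop
  endfacet
  facet normal -1.0000 0.0000 0.0000
    outer loop
      vertex 0.0 0.0 18.8
      vertex 0.0 23.6 0.0
      vertex 0.0 0.0 0.0
    endloop
  endfacet
  facet normal 1.0000 0.0000 0.0000
    outer loop
      vertex 16.2 0.0 0.0
      vertex 16.2 23.6 0.0
      vertex 16.2 0.0 18.8
    endloop
  endfacet
endsolid part

The G0 Z moves step by Δz≈3.8 mm. The G1 loops shrink linearly with z, so the solid tapers from its base footprint up to z≈18.8. Closing with a flat bottom cap and the tapered top and triangulating gives 8 facets — a wedge (ramp): 16.2 × 23.6 mm base, rising to 18.8 mm along the y=0 edge and sloping linearly to z=0 at y=23.6.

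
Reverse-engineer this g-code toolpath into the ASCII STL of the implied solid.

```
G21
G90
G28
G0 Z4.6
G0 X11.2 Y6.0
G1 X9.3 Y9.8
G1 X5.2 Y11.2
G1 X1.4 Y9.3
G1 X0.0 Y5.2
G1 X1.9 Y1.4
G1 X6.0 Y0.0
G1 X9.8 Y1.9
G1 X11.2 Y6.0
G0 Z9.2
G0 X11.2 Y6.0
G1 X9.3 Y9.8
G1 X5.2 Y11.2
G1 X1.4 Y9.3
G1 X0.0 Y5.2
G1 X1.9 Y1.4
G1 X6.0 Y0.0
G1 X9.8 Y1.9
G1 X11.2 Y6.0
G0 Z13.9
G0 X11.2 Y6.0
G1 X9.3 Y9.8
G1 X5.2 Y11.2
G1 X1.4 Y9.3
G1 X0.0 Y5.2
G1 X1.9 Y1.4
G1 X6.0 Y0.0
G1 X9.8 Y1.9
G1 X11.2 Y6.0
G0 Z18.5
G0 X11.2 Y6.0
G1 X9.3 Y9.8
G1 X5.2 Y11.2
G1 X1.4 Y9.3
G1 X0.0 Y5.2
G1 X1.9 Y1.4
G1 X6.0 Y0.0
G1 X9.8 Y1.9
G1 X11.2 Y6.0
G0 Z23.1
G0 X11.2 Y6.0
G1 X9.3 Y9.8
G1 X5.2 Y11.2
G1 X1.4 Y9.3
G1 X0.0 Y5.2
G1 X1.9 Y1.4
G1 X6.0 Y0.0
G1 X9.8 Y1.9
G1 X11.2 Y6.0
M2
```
solid part
  facet normal 0.0000 0.0000 -1.0000
    outer loop
      vertex 5.2 11.2 0.0
      vertex 9.3 9.8 0.0
      vertex 11.2 6.0 0.0
    endloop
  endfacet
  facet normal 0.0000 0.0000 -1.0000
    outer loop
      vertex 1.4 9.3 0.0
      vertex 5.2 11.2 0.0
      vertex 11.2 6.0 0.0
    endloop
  endfacet
  facet normal 0.0000 0.0000 -1.0000
    outer loop
      vertex 0.0 5.2 0.0
      vertex 1.4 9.3 0.0
      vertex 11.2 6.0 0.0
    endloop
  endfacet
  facet normal 0.0000 0.0000 -1.0000
    outer loop
      vertex 1.9 1.4 0.0
      vertex 0.0 5.2 0.0
      vertex 11.2 6.0 0.0
    endloop
  endfacet
  facet normal 0.0000 0.0000 -1.0000
    outer loop
      vertex 6.0 0.0 0.0
      vertex 1.9 1.4 0.0
      vertex 11.2 6.0 0.0
    endloop
  endfacet
  facet normal 0.0000 0.0000 -1.0000
    outer loop
      vertex 9.8 1.9 0.0
      vertex 6.0 0.0 0.0
      vertex 11.2 6.0 0.0
    endloop
  endfacet
  facet normal 0.0000 0.0000 1.0000
    outer loop
      vertex 11.2 6.0 23.1
      vertex 9.3 9.8 23.1
      vertex 5.2 11.2 23.1
    endloop
  endfacet
  facet normal 0.0000 0.0000 1.0000
    outer loop
      vertex 11.2 6.0 23.1
      vertex 5.2 11.2 23.1
      vertex 1.4 9.3 23.1
    endloop
  endfacet
  facet normal 0.0000 0.0000 1.0000
    outer loop
      vertex 11.2 6.0 23.1
      vertex 1.4 9.3 23.1
      vertex 0.0 5.2 23.1
    endloop
  endfacet
  facet normal 0.0000 0.0000 1.0000
    outer loop
      vertex 11.2 6.0 23.1
      vertex 0.0 5.2 23.1
      vertex 1.9 1.4 23.1
    endloop
  endfacet
  facet normal 0.0000 0.0000 1.0000
    outer loop
      vertex 11.2 6.0 23.1
      vertex 1.9 1.4 23.1
      vertex 6.0 0.0 23.1
    endloop
  endfacet
  facet normal 0.0000 0.0000 1.0000
    outer loop
      vertex 11.2 6.0 23.1
      vertex 6.0 0.0 23.1
      vertex 9.8 1.9 23.1
    endloop
  endfacet
  facet normal 0.8944 0.4472 0.0000
    outer loop
      vertex 11.2 6.0 0.0
      vertex 9.3 9.8 0.0
      vertex 9.3 9.8 23.1
    endloop
  endfacet
  facet normal 0.8944 0.4472 0.0000
    outer loop
      vertex 11.2 6.0 0.0
      vertex 9.3 9.8 23.1
      vertex 11.2 6.0 23.1
    endloop
  endfacet
  facet normal 0.3231 0.9463 0.0000
    outer loop
      vertex 9.3 9.8 0.0
      vertex 5.2 11.2 0.0
      vertex 5.2 11.2 23.1
    endloop
  endfacet
  facet normal 0.3231 0.9463 0.0000
    outer loop
      vertex 9.3 9.8 0.0
      vertex 5.2 11.2 23.1
      vertex 9.3 9.8 23.1
    endloop
  endfacet
  facet normal -0.4472 0.8944 0.0000
    outer loop
      vertex 5.2 11.2 0.0
      vertex 1.4 9.3 0.0
      vertex 1.4 9.3 23.1
    endloop
  endfacet
  facet normal -0.4472 0.8944 0.0000
    outer loop
      vertex 5.2 11.2 0.0
      vertex 1.4 9.3 23.1
      vertex 5.2 11.2 23.1
    endloop
  endfacet
  facet normal -0.9463 0.3231 0.0000
    outer loop
      vertex 1.4 9.3 0.0
      vertex 0.0 5.2 0.0
      vertex 0.0 5.2 23.1
    endloop
  endfacet
  facet normal -0.9463 0.3231 0.0000
    outer loop
      vertex 1.4 9.3 0.0
      vertex 0.0 5.2 23.1
      vertex 1.4 9.3 23.1
    endloop
  endfacet
  facet normal -0.8944 -0.4472 0.0000
    outer loop
      vertex 0.0 5.2 0.0
      vertex 1.9 1.4 0.0
      vertex 1.9 1.4 23.1
    endloop
  endfacet
  facet normal -0.8944 -0.4472 0.0000
    outer loop
      vertex 0.0 5.2 0.0
      vertex 1.9 1.4 23.1
      vertex 0.0 5.2 23.1
    endloop
  endfacet
  facet normal -0.3231 -0.9463 0.0000
    outer loop
      vertex 1.9 1.4 0.0
      vertex 6.0 0.0 0.0
      vertex 6.0 0.0 23.1
    endloop
  endfacet
  facet normal -0.3231 -0.9463 0.0000
    outer loop
      vertex 1.9 1.4 0.0
      vertex 6.0 0.0 23.1
      vertex 1.9 1.4 23.1
    endloop
  endfacet
  facet normal 0.4472 -0.8944 0.0000
    outer loop
      vertex 6.0 0.0 0.0
      vertex 9.8 1.9 0.0
      vertex 9.8 1.9 23.1
    endloop
  endfacet
  facet normal 0.4472 -0.8944 0.0000
    outer loop
      vertex 6.0 0.0 0.0
      vertex 9.8 1.9 23.1
      vertex 6.0 0.0 23.1
    endloop
  endfacet
  facet normal 0.9463 -0.3231 0.0000
    outer loop
      vertex 9.8 1.9 0.0
      vertex 11.2 6.0 0.0
      vertex 11.2 6.0 23.1
    endloop
  endfacet
  facet normal 0.9463 -0.3231 0.0000
    outer loop
      vertex 9.8 1.9 0.0
      vertex 11.2 6.0 23.1
      vertex 9.8 1.9 23.1
    endloop
  endfacet
endsolid part

The G0 Z moves step by Δz≈4.6 mm. Every layer's G1 loop is the same polygon, so the solid is a straight extrusion of it from z=0 to z≈23.1. Closing with flat bottom and top caps and triangulating gives 28 facets — a regular 8-sided prism (a cylinder approximated with 8 flat sides), circumscribed radius ≈ 5.6 mm, height ≈ 23.1 mm.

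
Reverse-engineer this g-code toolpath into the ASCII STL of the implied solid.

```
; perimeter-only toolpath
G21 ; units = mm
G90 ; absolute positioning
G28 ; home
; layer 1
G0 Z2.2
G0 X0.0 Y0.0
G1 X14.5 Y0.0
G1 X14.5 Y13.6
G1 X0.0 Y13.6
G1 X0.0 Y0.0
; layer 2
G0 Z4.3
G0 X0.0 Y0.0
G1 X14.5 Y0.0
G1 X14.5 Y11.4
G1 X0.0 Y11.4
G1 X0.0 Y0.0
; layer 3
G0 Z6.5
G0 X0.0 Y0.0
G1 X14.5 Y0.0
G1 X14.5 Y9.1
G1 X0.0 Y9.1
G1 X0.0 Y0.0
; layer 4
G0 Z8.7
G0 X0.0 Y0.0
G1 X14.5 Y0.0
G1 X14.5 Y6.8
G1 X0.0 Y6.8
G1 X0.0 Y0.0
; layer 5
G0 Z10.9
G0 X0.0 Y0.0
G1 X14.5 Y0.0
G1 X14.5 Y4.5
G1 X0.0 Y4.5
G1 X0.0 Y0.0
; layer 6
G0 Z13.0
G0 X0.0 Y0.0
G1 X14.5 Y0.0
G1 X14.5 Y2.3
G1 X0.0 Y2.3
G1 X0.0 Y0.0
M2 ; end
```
solid part
  facet normal 0.0000 0.0000 -1.0000
    outer loop
      vertex 14.5 15.9 0.0
      vertex 14.5 0.0 0.0
      vertex 0.0 0.0 0.0
    endloop
  endfacet
  facet normal 0.0000 0.0000 -1.0000
    outer loop
      vertex 0.0 15.9 0.0
      vertex 14.5 15.9 0.0
      vertex 0.0 0.0 0.0
    endloop
  endfacet
  facet normal 0.0000 -1.0000 0.0000
    outer loop
      vertex 0.0 0.0 0.0
      vertex 14.5 0.0 0.0
      vertex 14.5 0.0 15.2
    endloop
  endfacet
  facet normal 0.0000 -1.0000 0.0000
    outer loop
      vertex 0.0 0.0 0.0
      vertex 14.5 0.0 15.2
      vertex 0.0 0.0 15.2
    endloop
  endfacet
  facet normal 0.0000 0.6910 0.7228
    outer loop
      vertex 0.0 0.0 15.2
      vertex 14.5 0.0 15.2
      vertex 14.5 15.9 0.0
    endloop
  endfacet
  facet normal 0.0000 0.6910 0.7228
    outer loop
      vertex 0.0 0.0 15.2
      vertex 14.5 15.9 0.0
      vertex 0.0 15.9 0.0
    endloop
  endfacet
  facet normal -1.0000 0.0000 0.0000
    outer loop
      vertex 0.0 0.0 15.2
      vertex 0.0 15.9 0.0
      vertex 0.0 0.0 0.0
    endloop
  endfacet
  facet normal 1.0000 0.0000 0.0000
    outer loop
      vertex 14.5 0.0 0.0
      vertex 14.5 15.9 0.0
      vertex 14.5 0.0 15.2
    endloop
  endfacet
endsolid part

The G0 Z moves step by Δz≈2.2 mm. The G1 loops shrink linearly with z, so the solid tapers from its base footprint up to z≈15.2. Closing with a flat bottom cap and the tapered top and triangulating gives 8 facets — a wedge (ramp): 14.5 × 15.9 mm base, rising to 15.2 mm along the y=0 edge and sloping linearly to z=0 at y=15.9.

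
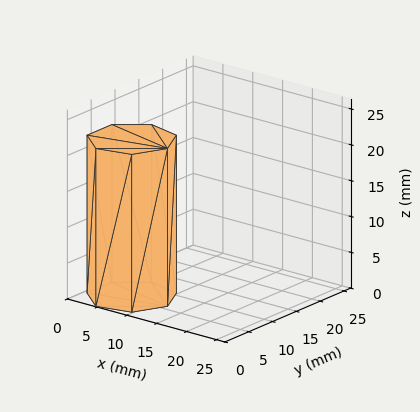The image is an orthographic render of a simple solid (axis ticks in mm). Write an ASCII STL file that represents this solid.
Reading the render: the shape is a regular 7-sided prism (a cylinder approximated with 7 flat sides), circumscribed radius ≈ 6 mm, height ≈ 22 mm (dimensions read to the nearest mm from the axis ticks). For the STL, each face is triangulated and given an outward normal.

solid part
  facet normal 0.0000 0.0000 -1.0000
    outer loop
      vertex 4.665 11.850 0.000
      vertex 9.741 10.691 0.000
      vertex 12.000 6.000 0.000
    endloop
  endfacet
  facet normal 0.0000 0.0000 -1.0000
    outer loop
      vertex 0.594 8.603 0.000
      vertex 4.665 11.850 0.000
      vertex 12.000 6.000 0.000
    endloop
  endfacet
  facet normal 0.0000 0.0000 -1.0000
    outer loop
      vertex 0.594 3.397 0.000
      vertex 0.594 8.603 0.000
      vertex 12.000 6.000 0.000
    endloop
  endfacet
  facet normal 0.0000 0.0000 -1.0000
    outer loop
      vertex 4.665 0.150 0.000
      vertex 0.594 3.397 0.000
      vertex 12.000 6.000 0.000
    endloop
  endfacet
  facet normal 0.0000 0.0000 -1.0000
    outer loop
      vertex 9.741 1.309 0.000
      vertex 4.665 0.150 0.000
      vertex 12.000 6.000 0.000
    endloop
  endfacet
  facet normal 0.0000 0.0000 1.0000
    outer loop
      vertex 12.000 6.000 22.000
      vertex 9.741 10.691 22.000
      vertex 4.665 11.850 22.000
    endloop
  endfacet
  facet normal 0.0000 0.0000 1.0000
    outer loop
      vertex 12.000 6.000 22.000
      vertex 4.665 11.850 22.000
      vertex 0.594 8.603 22.000
    endloop
  endfacet
  facet normal 0.0000 0.0000 1.0000
    outer loop
      vertex 12.000 6.000 22.000
      vertex 0.594 8.603 22.000
      vertex 0.594 3.397 22.000
    endloop
  endfacet
  facet normal 0.0000 0.0000 1.0000
    outer loop
      vertex 12.000 6.000 22.000
      vertex 0.594 3.397 22.000
      vertex 4.665 0.150 22.000
    endloop
  endfacet
  facet normal 0.0000 0.0000 1.0000
    outer loop
      vertex 12.000 6.000 22.000
      vertex 4.665 0.150 22.000
      vertex 9.741 1.309 22.000
    endloop
  endfacet
  facet normal 0.9010 0.4339 0.0000
    outer loop
      vertex 12.000 6.000 0.000
      vertex 9.741 10.691 0.000
      vertex 9.741 10.691 22.000
    endloop
  endfacet
  facet normal 0.9010 0.4339 0.0000
    outer loop
      vertex 12.000 6.000 0.000
      vertex 9.741 10.691 22.000
      vertex 12.000 6.000 22.000
    endloop
  endfacet
  facet normal 0.2226 0.9749 0.0000
    outer loop
      vertex 9.741 10.691 0.000
      vertex 4.665 11.850 0.000
      vertex 4.665 11.850 22.000
    endloop
  endfacet
  facet normal 0.2226 0.9749 0.0000
    outer loop
      vertex 9.741 10.691 0.000
      vertex 4.665 11.850 22.000
      vertex 9.741 10.691 22.000
    endloop
  endfacet
  facet normal -0.6235 0.7818 0.0000
    outer loop
      vertex 4.665 11.850 0.000
      vertex 0.594 8.603 0.000
      vertex 0.594 8.603 22.000
    endloop
  endfacet
  facet normal -0.6235 0.7818 0.0000
    outer loop
      vertex 4.665 11.850 0.000
      vertex 0.594 8.603 22.000
      vertex 4.665 11.850 22.000
    endloop
  endfacet
  facet normal -1.0000 0.0000 0.0000
    outer loop
      vertex 0.594 8.603 0.000
      vertex 0.594 3.397 0.000
      vertex 0.594 3.397 22.000
    endloop
  endfacet
  facet normal -1.0000 0.0000 0.0000
    outer loop
      vertex 0.594 8.603 0.000
      vertex 0.594 3.397 22.000
      vertex 0.594 8.603 22.000
    endloop
  endfacet
  facet normal -0.6235 -0.7818 0.0000
    outer loop
      vertex 0.594 3.397 0.000
      vertex 4.665 0.150 0.000
      vertex 4.665 0.150 22.000
    endloop
  endfacet
  facet normal -0.6235 -0.7818 0.0000
    outer loop
      vertex 0.594 3.397 0.000
      vertex 4.665 0.150 22.000
      vertex 0.594 3.397 22.000
    endloop
  endfacet
  facet normal 0.2226 -0.9749 0.0000
    outer loop
      vertex 4.665 0.150 0.000
      vertex 9.741 1.309 0.000
      vertex 9.741 1.309 22.000
    endloop
  endfacet
  facet normal 0.2226 -0.9749 0.0000
    outer loop
      vertex 4.665 0.150 0.000
      vertex 9.741 1.309 22.000
      vertex 4.665 0.150 22.000
    endloop
  endfacet
  facet normal 0.9010 -0.4339 0.0000
    outer loop
      vertex 9.741 1.309 0.000
      vertex 12.000 6.000 0.000
      vertex 12.000 6.000 22.000
    endloop
  endfacet
  facet normal 0.9010 -0.4339 0.0000
    outer loop
      vertex 9.741 1.309 0.000
      vertex 12.000 6.000 22.000
      vertex 9.741 1.309 22.000
    endloop
  endfacet
endsolid part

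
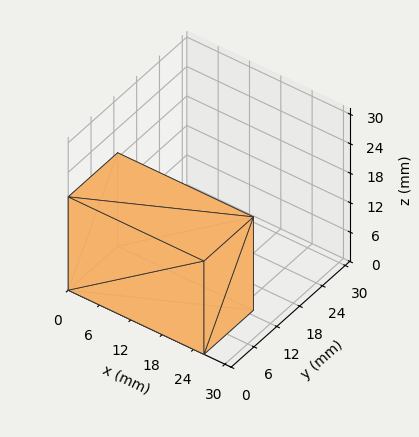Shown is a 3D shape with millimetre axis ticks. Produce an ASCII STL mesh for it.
Reading the render: the shape is a rectangular box, roughly 26 × 13 mm footprint and 19 mm tall (dimensions read to the nearest mm from the axis ticks). For the STL, each face is triangulated and given an outward normal.

solid part
  facet normal 0.0000 0.0000 -1.0000
    outer loop
      vertex 26.0 13.0 0.0
      vertex 26.0 0.0 0.0
      vertex 0.0 0.0 0.0
    endloop
  endfacet
  facet normal 0.0000 0.0000 -1.0000
    outer loop
      vertex 0.0 13.0 0.0
      vertex 26.0 13.0 0.0
      vertex 0.0 0.0 0.0
    endloop
  endfacet
  facet normal 0.0000 0.0000 1.0000
    outer loop
      vertex 0.0 0.0 19.0
      vertex 26.0 0.0 19.0
      vertex 26.0 13.0 19.0
    endloop
  endfacet
  facet normal 0.0000 0.0000 1.0000
    outer loop
      vertex 0.0 0.0 19.0
      vertex 26.0 13.0 19.0
      vertex 0.0 13.0 19.0
    endloop
  endfacet
  facet normal 0.0000 -1.0000 0.0000
    outer loop
      vertex 0.0 0.0 0.0
      vertex 26.0 0.0 0.0
      vertex 26.0 0.0 19.0
    endloop
  endfacet
  facet normal 0.0000 -1.0000 0.0000
    outer loop
      vertex 0.0 0.0 0.0
      vertex 26.0 0.0 19.0
      vertex 0.0 0.0 19.0
    endloop
  endfacet
  facet normal 0.0000 1.0000 0.0000
    outer loop
      vertex 26.0 13.0 19.0
      vertex 26.0 13.0 0.0
      vertex 0.0 13.0 0.0
    endloop
  endfacet
  facet normal 0.0000 1.0000 0.0000
    outer loop
      vertex 0.0 13.0 19.0
      vertex 26.0 13.0 19.0
      vertex 0.0 13.0 0.0
    endloop
  endfacet
  facet normal -1.0000 0.0000 0.0000
    outer loop
      vertex 0.0 13.0 19.0
      vertex 0.0 13.0 0.0
      vertex 0.0 0.0 0.0
    endloop
  endfacet
  facet normal -1.0000 0.0000 0.0000
    outer loop
      vertex 0.0 0.0 19.0
      vertex 0.0 13.0 19.0
      vertex 0.0 0.0 0.0
    endloop
  endfacet
  facet normal 1.0000 0.0000 0.0000
    outer loop
      vertex 26.0 0.0 0.0
      vertex 26.0 13.0 0.0
      vertex 26.0 13.0 19.0
    endloop
  endfacet
  facet normal 1.0000 0.0000 0.0000
    outer loop
      vertex 26.0 0.0 0.0
      vertex 26.0 13.0 19.0
      vertex 26.0 0.0 19.0
    endloop
  endfacet
endsolid part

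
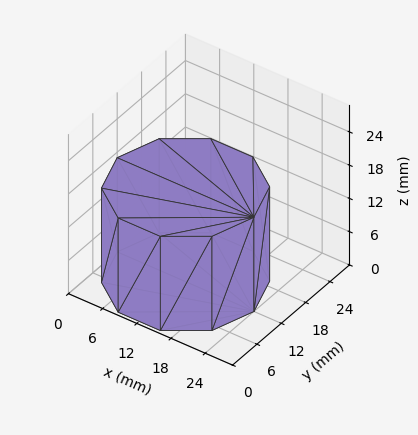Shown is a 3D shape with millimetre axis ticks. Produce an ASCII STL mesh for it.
Reading the render: the shape is a regular 10-sided prism (a cylinder approximated with 10 flat sides), circumscribed radius ≈ 12 mm, height ≈ 17 mm (dimensions read to the nearest mm from the axis ticks). For the STL, each face is triangulated and given an outward normal.

solid part
  facet normal 0.0000 0.0000 -1.0000
    outer loop
      vertex 15.7 23.4 0.0
      vertex 21.7 19.1 0.0
      vertex 24.0 12.0 0.0
    endloop
  endfacet
  facet normal 0.0000 0.0000 -1.0000
    outer loop
      vertex 8.3 23.4 0.0
      vertex 15.7 23.4 0.0
      vertex 24.0 12.0 0.0
    endloop
  endfacet
  facet normal 0.0000 0.0000 -1.0000
    outer loop
      vertex 2.3 19.1 0.0
      vertex 8.3 23.4 0.0
      vertex 24.0 12.0 0.0
    endloop
  endfacet
  facet normal 0.0000 0.0000 -1.0000
    outer loop
      vertex 0.0 12.0 0.0
      vertex 2.3 19.1 0.0
      vertex 24.0 12.0 0.0
    endloop
  endfacet
  facet normal 0.0000 0.0000 -1.0000
    outer loop
      vertex 2.3 4.9 0.0
      vertex 0.0 12.0 0.0
      vertex 24.0 12.0 0.0
    endloop
  endfacet
  facet normal 0.0000 0.0000 -1.0000
    outer loop
      vertex 8.3 0.6 0.0
      vertex 2.3 4.9 0.0
      vertex 24.0 12.0 0.0
    endloop
  endfacet
  facet normal 0.0000 0.0000 -1.0000
    outer loop
      vertex 15.7 0.6 0.0
      vertex 8.3 0.6 0.0
      vertex 24.0 12.0 0.0
    endloop
  endfacet
  facet normal 0.0000 0.0000 -1.0000
    outer loop
      vertex 21.7 4.9 0.0
      vertex 15.7 0.6 0.0
      vertex 24.0 12.0 0.0
    endloop
  endfacet
  facet normal 0.0000 0.0000 1.0000
    outer loop
      vertex 24.0 12.0 17.0
      vertex 21.7 19.1 17.0
      vertex 15.7 23.4 17.0
    endloop
  endfacet
  facet normal 0.0000 0.0000 1.0000
    outer loop
      vertex 24.0 12.0 17.0
      vertex 15.7 23.4 17.0
      vertex 8.3 23.4 17.0
    endloop
  endfacet
  facet normal 0.0000 0.0000 1.0000
    outer loop
      vertex 24.0 12.0 17.0
      vertex 8.3 23.4 17.0
      vertex 2.3 19.1 17.0
    endloop
  endfacet
  facet normal 0.0000 0.0000 1.0000
    outer loop
      vertex 24.0 12.0 17.0
      vertex 2.3 19.1 17.0
      vertex 0.0 12.0 17.0
    endloop
  endfacet
  facet normal 0.0000 0.0000 1.0000
    outer loop
      vertex 24.0 12.0 17.0
      vertex 0.0 12.0 17.0
      vertex 2.3 4.9 17.0
    endloop
  endfacet
  facet normal 0.0000 0.0000 1.0000
    outer loop
      vertex 24.0 12.0 17.0
      vertex 2.3 4.9 17.0
      vertex 8.3 0.6 17.0
    endloop
  endfacet
  facet normal 0.0000 0.0000 1.0000
    outer loop
      vertex 24.0 12.0 17.0
      vertex 8.3 0.6 17.0
      vertex 15.7 0.6 17.0
    endloop
  endfacet
  facet normal 0.0000 0.0000 1.0000
    outer loop
      vertex 24.0 12.0 17.0
      vertex 15.7 0.6 17.0
      vertex 21.7 4.9 17.0
    endloop
  endfacet
  facet normal 0.9513 0.3082 0.0000
    outer loop
      vertex 24.0 12.0 0.0
      vertex 21.7 19.1 0.0
      vertex 21.7 19.1 17.0
    endloop
  endfacet
  facet normal 0.9513 0.3082 0.0000
    outer loop
      vertex 24.0 12.0 0.0
      vertex 21.7 19.1 17.0
      vertex 24.0 12.0 17.0
    endloop
  endfacet
  facet normal 0.5825 0.8128 0.0000
    outer loop
      vertex 21.7 19.1 0.0
      vertex 15.7 23.4 0.0
      vertex 15.7 23.4 17.0
    endloop
  endfacet
  facet normal 0.5825 0.8128 0.0000
    outer loop
      vertex 21.7 19.1 0.0
      vertex 15.7 23.4 17.0
      vertex 21.7 19.1 17.0
    endloop
  endfacet
  facet normal 0.0000 1.0000 0.0000
    outer loop
      vertex 15.7 23.4 0.0
      vertex 8.3 23.4 0.0
      vertex 8.3 23.4 17.0
    endloop
  endfacet
  facet normal 0.0000 1.0000 0.0000
    outer loop
      vertex 15.7 23.4 0.0
      vertex 8.3 23.4 17.0
      vertex 15.7 23.4 17.0
    endloop
  endfacet
  facet normal -0.5825 0.8128 0.0000
    outer loop
      vertex 8.3 23.4 0.0
      vertex 2.3 19.1 0.0
      vertex 2.3 19.1 17.0
    endloop
  endfacet
  facet normal -0.5825 0.8128 0.0000
    outer loop
      vertex 8.3 23.4 0.0
      vertex 2.3 19.1 17.0
      vertex 8.3 23.4 17.0
    endloop
  endfacet
  facet normal -0.9513 0.3082 0.0000
    outer loop
      vertex 2.3 19.1 0.0
      vertex 0.0 12.0 0.0
      vertex 0.0 12.0 17.0
    endloop
  endfacet
  facet normal -0.9513 0.3082 0.0000
    outer loop
      vertex 2.3 19.1 0.0
      vertex 0.0 12.0 17.0
      vertex 2.3 19.1 17.0
    endloop
  endfacet
  facet normal -0.9513 -0.3082 0.0000
    outer loop
      vertex 0.0 12.0 0.0
      vertex 2.3 4.9 0.0
      vertex 2.3 4.9 17.0
    endloop
  endfacet
  facet normal -0.9513 -0.3082 0.0000
    outer loop
      vertex 0.0 12.0 0.0
      vertex 2.3 4.9 17.0
      vertex 0.0 12.0 17.0
    endloop
  endfacet
  facet normal -0.5825 -0.8128 0.0000
    outer loop
      vertex 2.3 4.9 0.0
      vertex 8.3 0.6 0.0
      vertex 8.3 0.6 17.0
    endloop
  endfacet
  facet normal -0.5825 -0.8128 0.0000
    outer loop
      vertex 2.3 4.9 0.0
      vertex 8.3 0.6 17.0
      vertex 2.3 4.9 17.0
    endloop
  endfacet
  facet normal 0.0000 -1.0000 0.0000
    outer loop
      vertex 8.3 0.6 0.0
      vertex 15.7 0.6 0.0
      vertex 15.7 0.6 17.0
    endloop
  endfacet
  facet normal 0.0000 -1.0000 0.0000
    outer loop
      vertex 8.3 0.6 0.0
      vertex 15.7 0.6 17.0
      vertex 8.3 0.6 17.0
    endloop
  endfacet
  facet normal 0.5825 -0.8128 0.0000
    outer loop
      vertex 15.7 0.6 0.0
      vertex 21.7 4.9 0.0
      vertex 21.7 4.9 17.0
    endloop
  endfacet
  facet normal 0.5825 -0.8128 0.0000
    outer loop
      vertex 15.7 0.6 0.0
      vertex 21.7 4.9 17.0
      vertex 15.7 0.6 17.0
    endloop
  endfacet
  facet normal 0.9513 -0.3082 0.0000
    outer loop
      vertex 21.7 4.9 0.0
      vertex 24.0 12.0 0.0
      vertex 24.0 12.0 17.0
    endloop
  endfacet
  facet normal 0.9513 -0.3082 0.0000
    outer loop
      vertex 21.7 4.9 0.0
      vertex 24.0 12.0 17.0
      vertex 21.7 4.9 17.0
    endloop
  endfacet
endsolid part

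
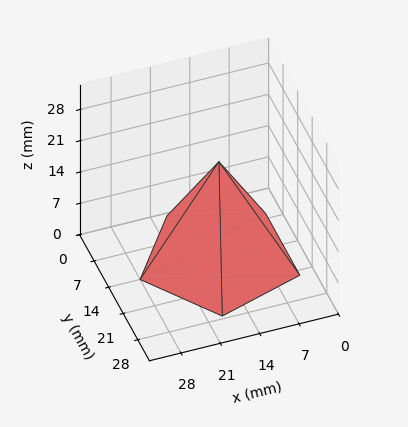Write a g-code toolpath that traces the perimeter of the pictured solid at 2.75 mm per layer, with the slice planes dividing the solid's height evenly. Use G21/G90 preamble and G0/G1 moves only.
Reading the render: the shape is a regular 5-sided pyramid, base circumscribed radius ≈ 14 mm, apex at z ≈ 22 mm (dimensions read to the nearest mm from the axis ticks). For the g-code, the solid's height is divided into equal slices at the stated Δz and each level perimeter traced with G1 moves after a G0 lift.

; perimeter-only toolpath
G21 ; units = mm
G90 ; absolute positioning
G28 ; home
; layer 1
G0 Z2.75
G0 X26.25 Y14.00
G1 X17.79 Y25.65
G1 X4.09 Y21.20
G1 X4.09 Y6.80
G1 X17.79 Y2.35
G1 X26.25 Y14.00
; layer 2
G0 Z5.50
G0 X24.50 Y14.00
G1 X17.25 Y23.98
G1 X5.50 Y20.17
G1 X5.50 Y7.83
G1 X17.25 Y4.02
G1 X24.50 Y14.00
; layer 3
G0 Z8.25
G0 X22.75 Y14.00
G1 X16.71 Y22.32
G1 X6.92 Y19.14
G1 X6.92 Y8.86
G1 X16.71 Y5.68
G1 X22.75 Y14.00
; layer 4
G0 Z11.00
G0 X21.00 Y14.00
G1 X16.16 Y20.66
G1 X8.34 Y18.12
G1 X8.34 Y9.88
G1 X16.16 Y7.34
G1 X21.00 Y14.00
; layer 5
G0 Z13.75
G0 X19.25 Y14.00
G1 X15.62 Y18.99
G1 X9.75 Y17.09
G1 X9.75 Y10.91
G1 X15.62 Y9.01
G1 X19.25 Y14.00
; layer 6
G0 Z16.50
G0 X17.50 Y14.00
G1 X15.08 Y17.33
G1 X11.17 Y16.06
G1 X11.17 Y11.94
G1 X15.08 Y10.67
G1 X17.50 Y14.00
; layer 7
G0 Z19.25
G0 X15.75 Y14.00
G1 X14.54 Y15.66
G1 X12.58 Y15.03
G1 X12.58 Y12.97
G1 X14.54 Y12.34
G1 X15.75 Y14.00
M2 ; end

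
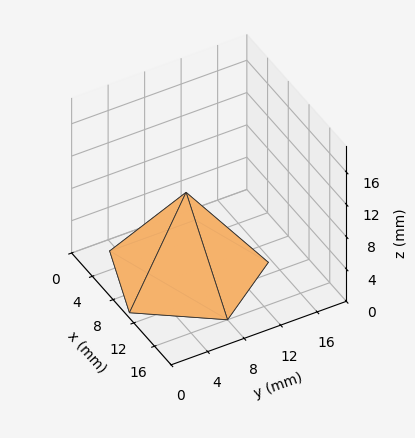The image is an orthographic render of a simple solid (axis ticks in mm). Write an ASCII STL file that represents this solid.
Reading the render: the shape is a regular 5-sided pyramid, base circumscribed radius ≈ 8 mm, apex at z ≈ 10 mm (dimensions read to the nearest mm from the axis ticks). For the STL, each face is triangulated and given an outward normal.

solid part
  facet normal 0.0000 0.0000 -1.0000
    outer loop
      vertex 1.53 12.70 0.00
      vertex 10.47 15.61 0.00
      vertex 16.00 8.00 0.00
    endloop
  endfacet
  facet normal 0.0000 0.0000 -1.0000
    outer loop
      vertex 1.53 3.30 0.00
      vertex 1.53 12.70 0.00
      vertex 16.00 8.00 0.00
    endloop
  endfacet
  facet normal 0.0000 0.0000 -1.0000
    outer loop
      vertex 10.47 0.39 0.00
      vertex 1.53 3.30 0.00
      vertex 16.00 8.00 0.00
    endloop
  endfacet
  facet normal 0.6791 0.4935 0.5433
    outer loop
      vertex 16.00 8.00 0.00
      vertex 10.47 15.61 0.00
      vertex 8.00 8.00 10.00
    endloop
  endfacet
  facet normal -0.2598 0.7983 0.5433
    outer loop
      vertex 10.47 15.61 0.00
      vertex 1.53 12.70 0.00
      vertex 8.00 8.00 10.00
    endloop
  endfacet
  facet normal -0.8396 0.0000 0.5432
    outer loop
      vertex 1.53 12.70 0.00
      vertex 1.53 3.30 0.00
      vertex 8.00 8.00 10.00
    endloop
  endfacet
  facet normal -0.2598 -0.7983 0.5433
    outer loop
      vertex 1.53 3.30 0.00
      vertex 10.47 0.39 0.00
      vertex 8.00 8.00 10.00
    endloop
  endfacet
  facet normal 0.6791 -0.4935 0.5433
    outer loop
      vertex 10.47 0.39 0.00
      vertex 16.00 8.00 0.00
      vertex 8.00 8.00 10.00
    endloop
  endfacet
endsolid part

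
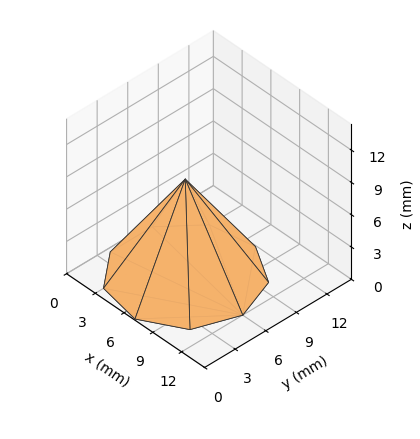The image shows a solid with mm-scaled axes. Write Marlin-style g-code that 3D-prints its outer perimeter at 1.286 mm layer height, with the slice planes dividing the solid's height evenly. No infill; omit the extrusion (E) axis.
Reading the render: the shape is a regular 9-sided pyramid, base circumscribed radius ≈ 6 mm, apex at z ≈ 9 mm (dimensions read to the nearest mm from the axis ticks). For the g-code, the solid's height is divided into equal slices at the stated Δz and each level perimeter traced with G1 moves after a G0 lift.

; perimeter-only toolpath
G21 ; units = mm
G90 ; absolute positioning
G28 ; home
; layer 1
G0 Z1.286
G0 X11.143 Y6.000
G1 X9.939 Y9.306
G1 X6.893 Y11.065
G1 X3.429 Y10.454
G1 X1.167 Y7.759
G1 X1.167 Y4.241
G1 X3.429 Y1.546
G1 X6.893 Y0.935
G1 X9.939 Y2.694
G1 X11.143 Y6.000
; layer 2
G0 Z2.571
G0 X10.286 Y6.000
G1 X9.283 Y8.755
G1 X6.744 Y10.221
G1 X3.857 Y9.711
G1 X1.973 Y7.466
G1 X1.973 Y4.534
G1 X3.857 Y2.289
G1 X6.744 Y1.779
G1 X9.283 Y3.245
G1 X10.286 Y6.000
; layer 3
G0 Z3.857
G0 X9.429 Y6.000
G1 X8.626 Y8.204
G1 X6.595 Y9.377
G1 X4.286 Y8.969
G1 X2.778 Y7.173
G1 X2.778 Y4.827
G1 X4.286 Y3.031
G1 X6.595 Y2.623
G1 X8.626 Y3.796
G1 X9.429 Y6.000
; layer 4
G0 Z5.143
G0 X8.571 Y6.000
G1 X7.970 Y7.653
G1 X6.447 Y8.532
G1 X4.714 Y8.227
G1 X3.584 Y6.879
G1 X3.584 Y5.121
G1 X4.714 Y3.773
G1 X6.447 Y3.468
G1 X7.970 Y4.347
G1 X8.571 Y6.000
; layer 5
G0 Z6.429
G0 X7.714 Y6.000
G1 X7.313 Y7.102
G1 X6.298 Y7.688
G1 X5.143 Y7.485
G1 X4.389 Y6.586
G1 X4.389 Y5.414
G1 X5.143 Y4.515
G1 X6.298 Y4.312
G1 X7.313 Y4.898
G1 X7.714 Y6.000
; layer 6
G0 Z7.714
G0 X6.857 Y6.000
G1 X6.657 Y6.551
G1 X6.149 Y6.844
G1 X5.571 Y6.742
G1 X5.195 Y6.293
G1 X5.195 Y5.707
G1 X5.571 Y5.258
G1 X6.149 Y5.156
G1 X6.657 Y5.449
G1 X6.857 Y6.000
M2 ; end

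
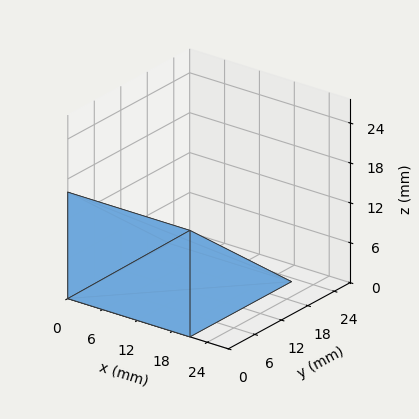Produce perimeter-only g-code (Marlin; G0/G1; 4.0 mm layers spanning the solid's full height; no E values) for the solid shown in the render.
Reading the render: the shape is a wedge (ramp): 21 × 23 mm base, rising to 16 mm along the y=0 edge and sloping linearly to z=0 at y=23 (dimensions read to the nearest mm from the axis ticks). For the g-code, the solid's height is divided into equal slices at the stated Δz and each level perimeter traced with G1 moves after a G0 lift.

; perimeter-only toolpath
G21 ; units = mm
G90 ; absolute positioning
G28 ; home
; layer 1
G0 Z4.0
G0 X0.0 Y0.0
G1 X21.0 Y0.0
G1 X21.0 Y17.2
G1 X0.0 Y17.2
G1 X0.0 Y0.0
; layer 2
G0 Z8.0
G0 X0.0 Y0.0
G1 X21.0 Y0.0
G1 X21.0 Y11.5
G1 X0.0 Y11.5
G1 X0.0 Y0.0
; layer 3
G0 Z12.0
G0 X0.0 Y0.0
G1 X21.0 Y0.0
G1 X21.0 Y5.8
G1 X0.0 Y5.8
G1 X0.0 Y0.0
M2 ; end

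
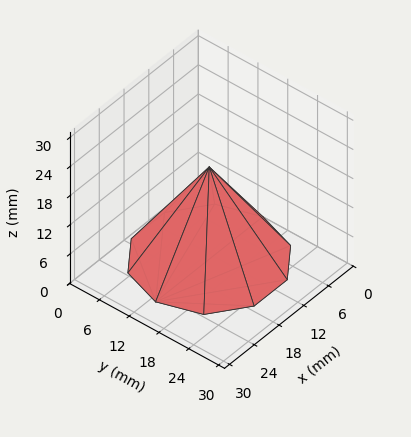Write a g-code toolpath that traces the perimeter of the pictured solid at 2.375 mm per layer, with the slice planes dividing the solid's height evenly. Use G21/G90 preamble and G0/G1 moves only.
Reading the render: the shape is a regular 10-sided pyramid, base circumscribed radius ≈ 13 mm, apex at z ≈ 19 mm (dimensions read to the nearest mm from the axis ticks). For the g-code, the solid's height is divided into equal slices at the stated Δz and each level perimeter traced with G1 moves after a G0 lift.

; perimeter-only toolpath
G21 ; units = mm
G90 ; absolute positioning
G28 ; home
; layer 1
G0 Z2.375
G0 X24.375 Y13.000
G1 X22.202 Y19.686
G1 X16.515 Y23.819
G1 X9.485 Y23.819
G1 X3.798 Y19.686
G1 X1.625 Y13.000
G1 X3.798 Y6.314
G1 X9.485 Y2.181
G1 X16.515 Y2.181
G1 X22.202 Y6.314
G1 X24.375 Y13.000
; layer 2
G0 Z4.750
G0 X22.750 Y13.000
G1 X20.888 Y18.731
G1 X16.013 Y22.273
G1 X9.987 Y22.273
G1 X5.112 Y18.731
G1 X3.250 Y13.000
G1 X5.112 Y7.269
G1 X9.987 Y3.727
G1 X16.013 Y3.727
G1 X20.888 Y7.269
G1 X22.750 Y13.000
; layer 3
G0 Z7.125
G0 X21.125 Y13.000
G1 X19.573 Y17.776
G1 X15.511 Y20.727
G1 X10.489 Y20.727
G1 X6.427 Y17.776
G1 X4.875 Y13.000
G1 X6.427 Y8.224
G1 X10.489 Y5.272
G1 X15.511 Y5.272
G1 X19.573 Y8.224
G1 X21.125 Y13.000
; layer 4
G0 Z9.500
G0 X19.500 Y13.000
G1 X18.258 Y16.820
G1 X15.008 Y19.182
G1 X10.992 Y19.182
G1 X7.742 Y16.820
G1 X6.500 Y13.000
G1 X7.742 Y9.180
G1 X10.992 Y6.818
G1 X15.008 Y6.818
G1 X18.258 Y9.180
G1 X19.500 Y13.000
; layer 5
G0 Z11.875
G0 X17.875 Y13.000
G1 X16.944 Y15.865
G1 X14.506 Y17.636
G1 X11.494 Y17.636
G1 X9.056 Y15.865
G1 X8.125 Y13.000
G1 X9.056 Y10.135
G1 X11.494 Y8.364
G1 X14.506 Y8.364
G1 X16.944 Y10.135
G1 X17.875 Y13.000
; layer 6
G0 Z14.250
G0 X16.250 Y13.000
G1 X15.629 Y14.910
G1 X14.004 Y16.091
G1 X11.996 Y16.091
G1 X10.371 Y14.910
G1 X9.750 Y13.000
G1 X10.371 Y11.090
G1 X11.996 Y9.909
G1 X14.004 Y9.909
G1 X15.629 Y11.090
G1 X16.250 Y13.000
; layer 7
G0 Z16.625
G0 X14.625 Y13.000
G1 X14.315 Y13.955
G1 X13.502 Y14.546
G1 X12.498 Y14.546
G1 X11.685 Y13.955
G1 X11.375 Y13.000
G1 X11.685 Y12.045
G1 X12.498 Y11.454
G1 X13.502 Y11.454
G1 X14.315 Y12.045
G1 X14.625 Y13.000
M2 ; end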